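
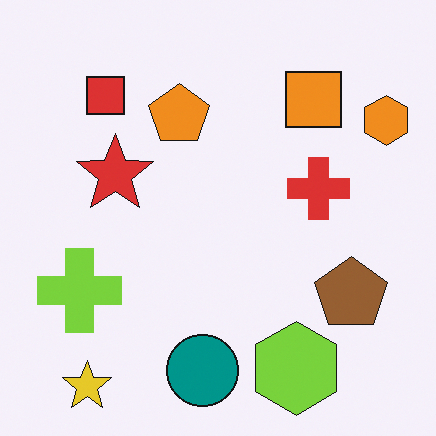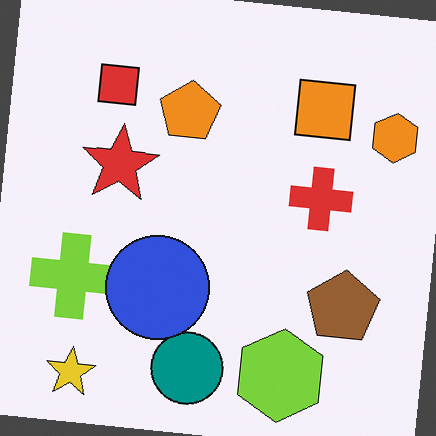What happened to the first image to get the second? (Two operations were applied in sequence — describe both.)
This is the original image rotated clockwise by a slight angle, then overlaid with an additional blue circle.

Every shape is tilted by the same angle and the image corners show triangular fill wedges — a whole-image rotation by a non-right angle. A blue circle appears in the second image that is absent from the first.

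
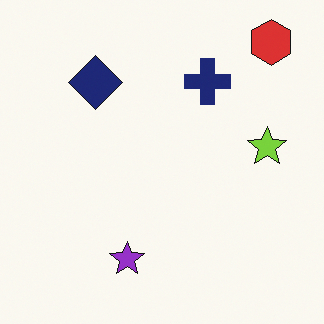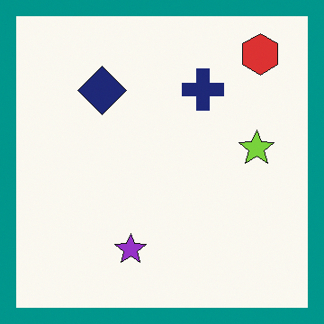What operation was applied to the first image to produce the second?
The transformation is: framed with a teal border.

A solid teal frame runs around the edge of the second image, with the content slightly shrunk inside it.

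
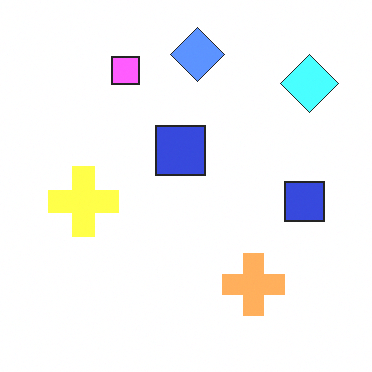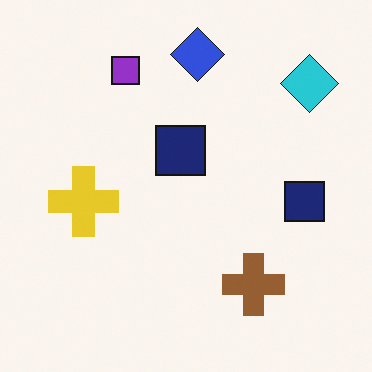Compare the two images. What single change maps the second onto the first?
The transformation is: brightened a lot.

Every pixel — background and shapes alike — is uniformly brightened.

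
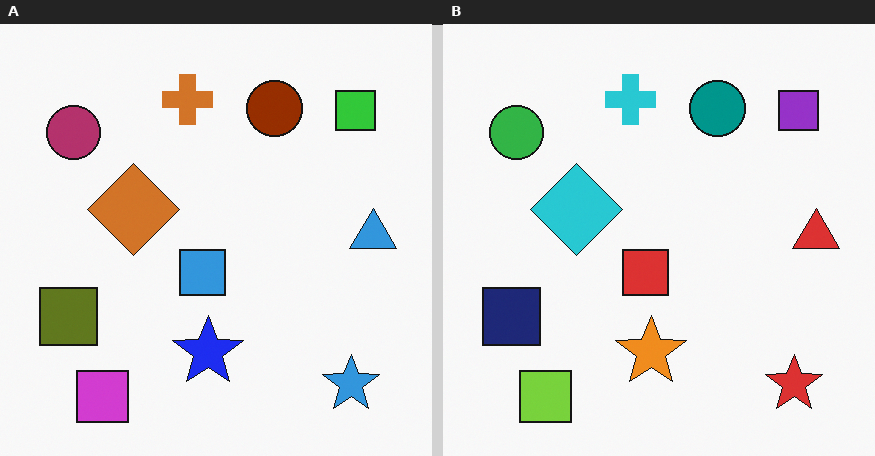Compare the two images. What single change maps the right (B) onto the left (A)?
This is the original image hue-shifted through roughly half the color wheel.

Every shape's color has rotated by the same amount around the hue wheel — a uniform hue shift.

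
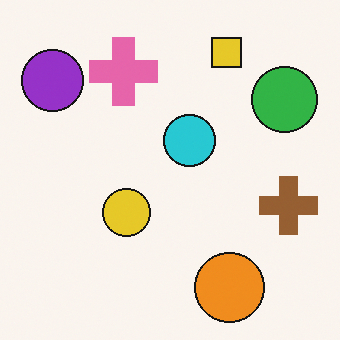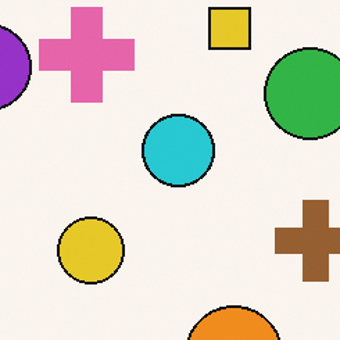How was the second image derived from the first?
The transformation is: cropped to a modestly smaller region and rescaled.

The visible shapes are larger and the field of view is narrower; shapes near the original edges may be partly or wholly outside the frame — a crop-and-rescale.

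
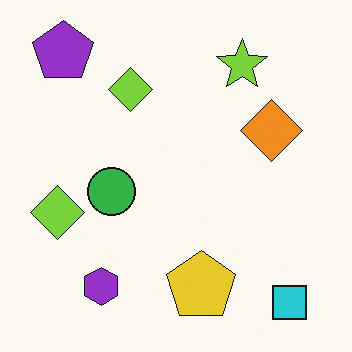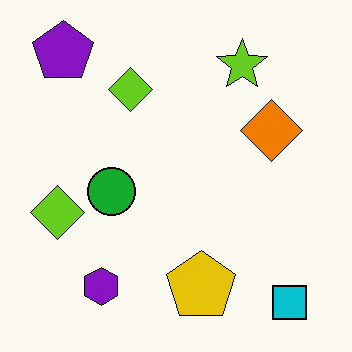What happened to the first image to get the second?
The transformation is: given slightly increased contrast.

Tones are pushed away from mid-grey across the whole image — a global contrast change.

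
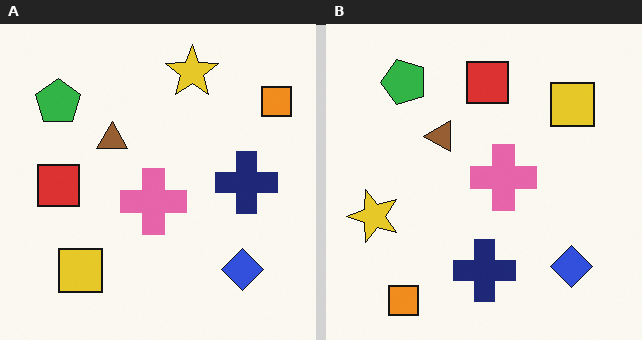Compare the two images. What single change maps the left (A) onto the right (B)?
The right (B) image is the left (A) transposed (reflected across the top-left ↔ bottom-right diagonal).

Shapes have swapped their row and column positions — what was in the top-right is now in the bottom-left — a diagonal reflection.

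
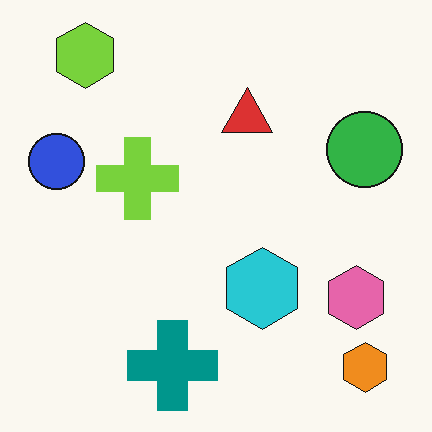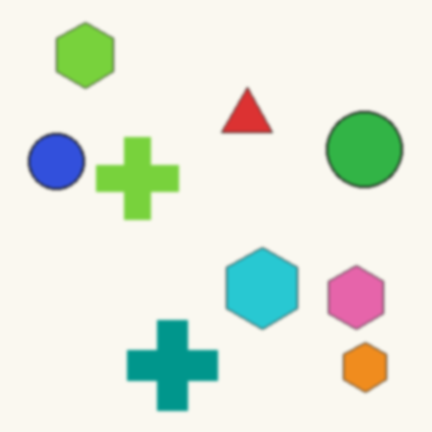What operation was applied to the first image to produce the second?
The image was lightly blurred.

Shape edges and outlines are uniformly softened across the whole image.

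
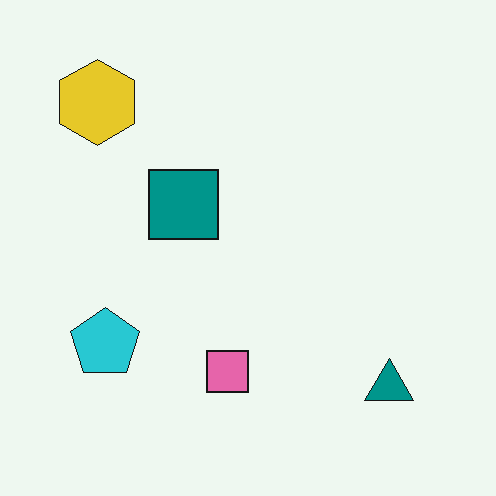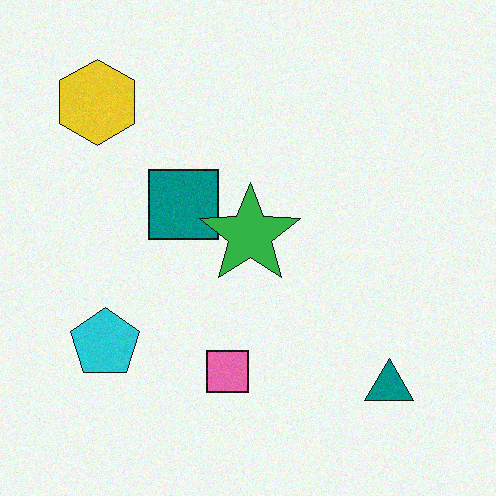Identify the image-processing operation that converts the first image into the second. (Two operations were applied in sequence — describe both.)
Degraded with subtle gaussian noise, then overlaid with an additional green star.

Random speckle covers the whole image, including the flat background. A green star appears in the second image that is absent from the first.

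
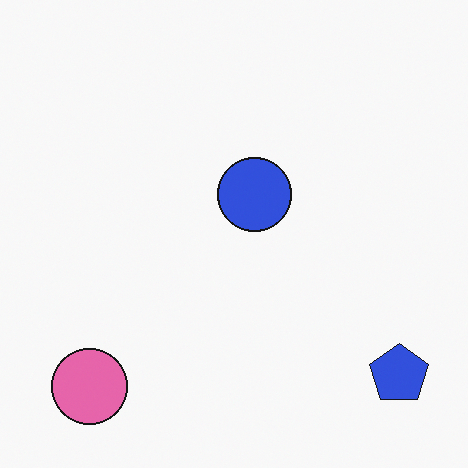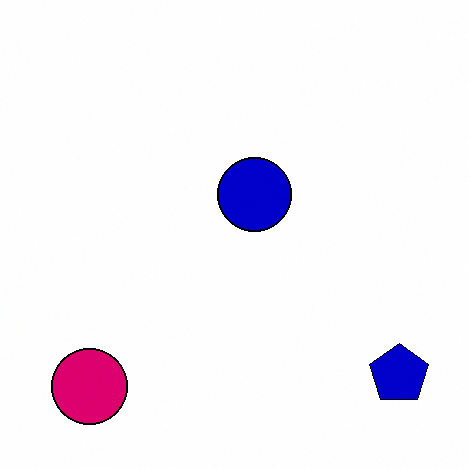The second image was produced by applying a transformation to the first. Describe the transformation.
It was given much higher contrast.

Tones are pushed away from mid-grey across the whole image — a global contrast change.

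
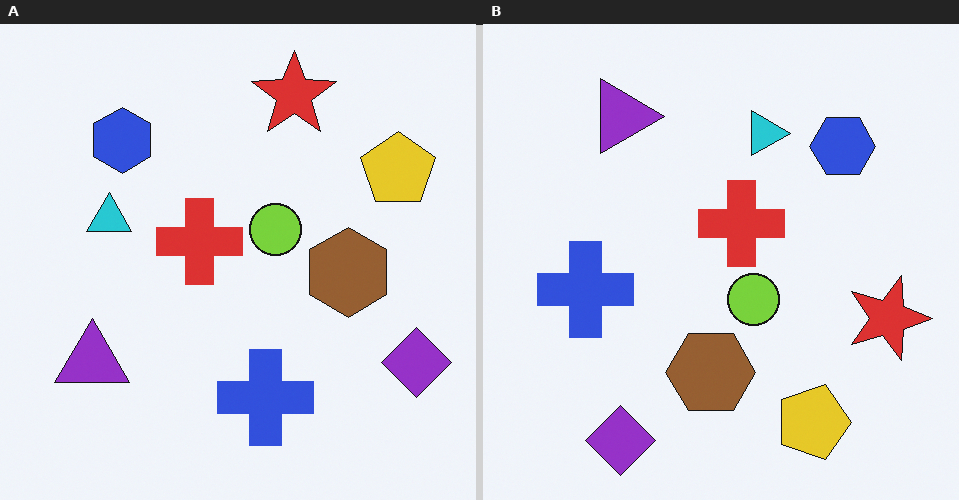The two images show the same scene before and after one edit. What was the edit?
The right (B) image is the left (A) rotated 90° clockwise.

The purple diamond sits in the bottom-right of the left (A) image and the bottom-left of the right (B) — consistent with a whole-image 90° clockwise rotation.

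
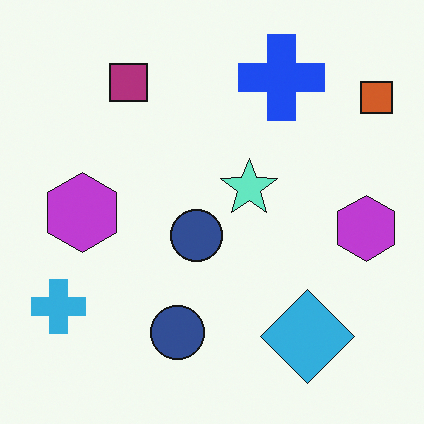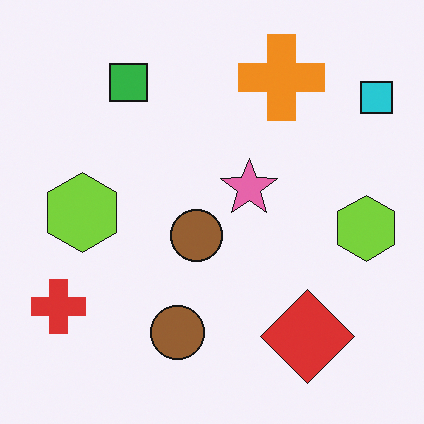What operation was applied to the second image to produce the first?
It was hue-shifted by a large amount.

Every shape's color has rotated by the same amount around the hue wheel — a uniform hue shift.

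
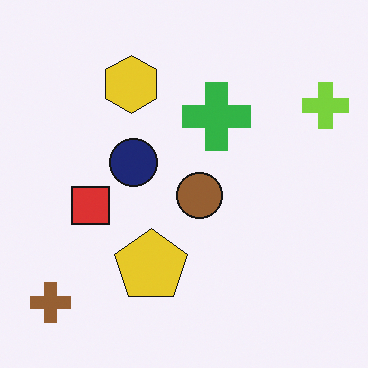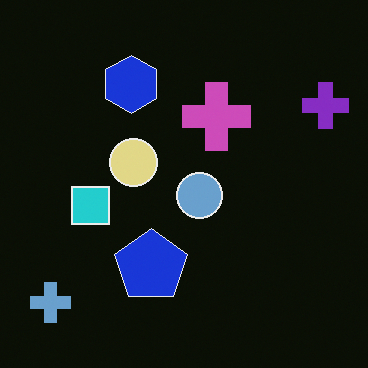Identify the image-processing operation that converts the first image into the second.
It was color-inverted (negative).

The light background has become dark and every shape's color is its complement — a photographic negative.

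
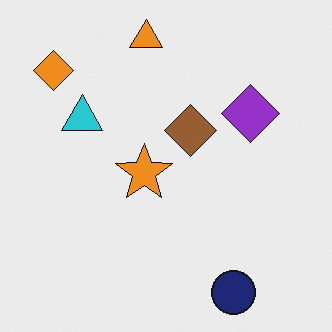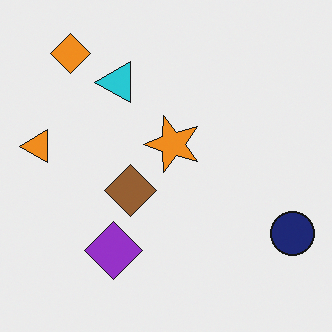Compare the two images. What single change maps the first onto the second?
The transformation is: transposed (reflected across the top-left ↔ bottom-right diagonal).

Shapes have swapped their row and column positions — what was in the top-right is now in the bottom-left — a diagonal reflection.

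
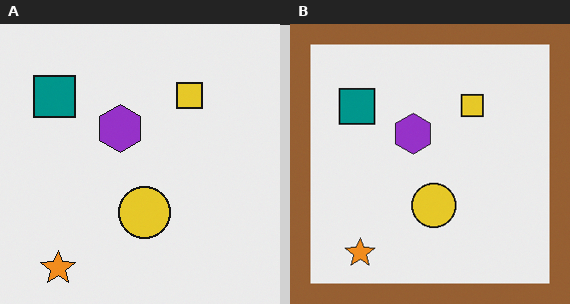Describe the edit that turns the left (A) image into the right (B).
The transformation is: framed with a brown border.

A solid brown frame runs around the edge of the right (B) image, with the content slightly shrunk inside it.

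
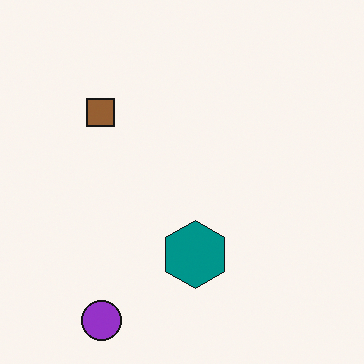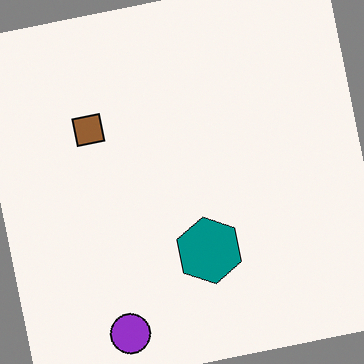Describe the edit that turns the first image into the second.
The second image is the first rotated counter-clockwise by a small amount.

Every shape is tilted by the same angle and the image corners show triangular fill wedges — a whole-image rotation by a non-right angle.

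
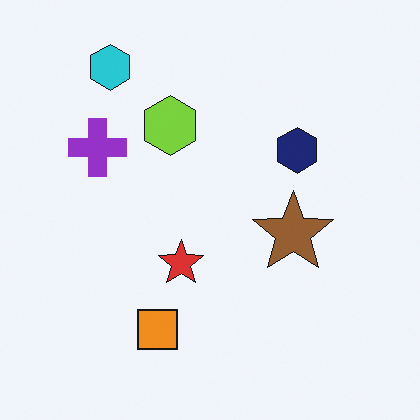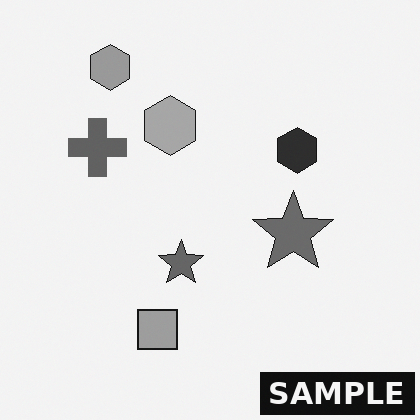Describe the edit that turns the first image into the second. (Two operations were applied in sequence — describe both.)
The second image is the first converted to grayscale, then watermarked with the text "SAMPLE" in the lower-right corner.

All color is removed — every shape is now a shade of grey. A dark label reading "SAMPLE" appears in the lower-right corner.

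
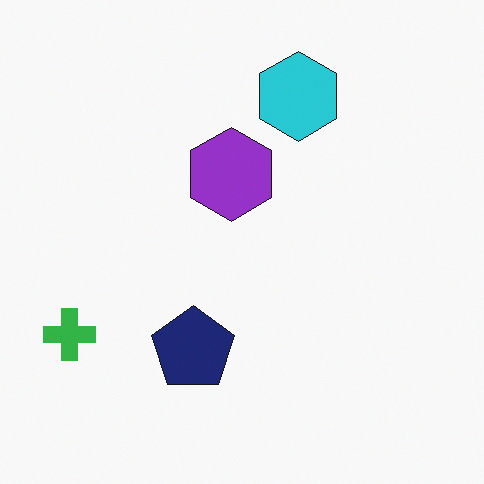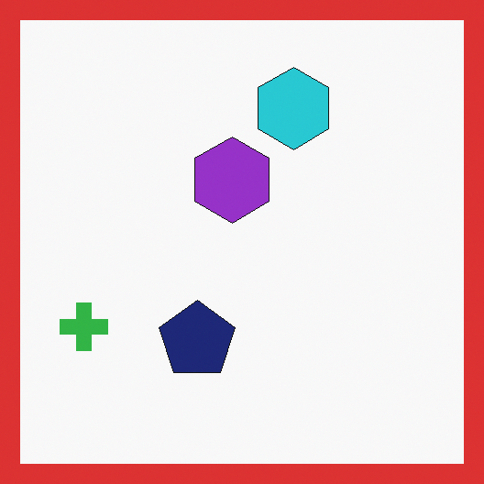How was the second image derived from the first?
Framed with a red border.

A solid red frame runs around the edge of the second image, with the content slightly shrunk inside it.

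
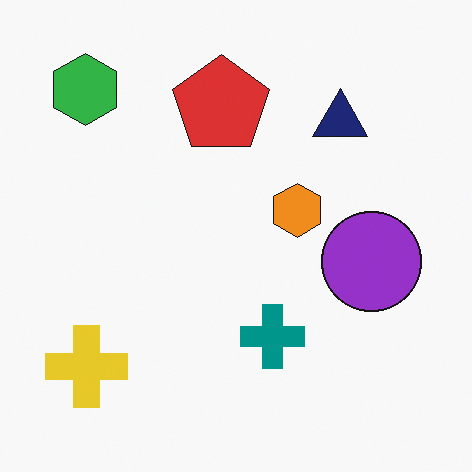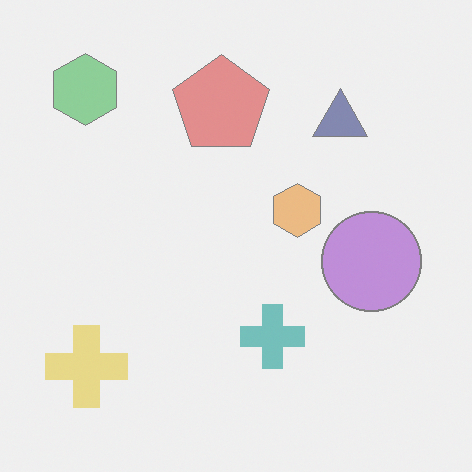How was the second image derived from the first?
The transformation is: given much lower contrast.

Tones are pushed toward mid-grey across the whole image — a global contrast change.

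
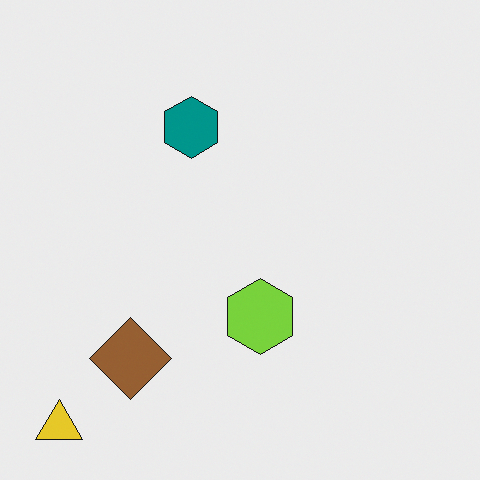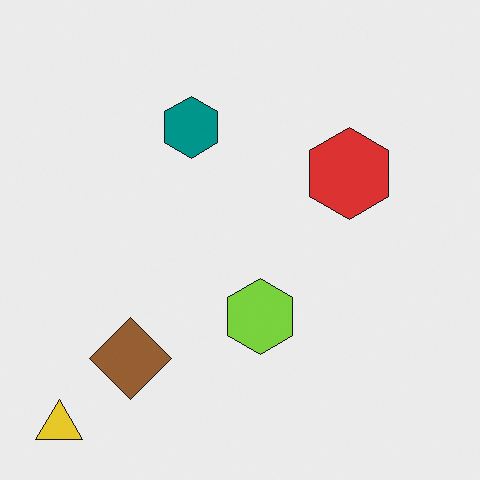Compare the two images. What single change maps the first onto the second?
The second image is the first overlaid with an additional red hexagon.

A red hexagon appears in the second image that is absent from the first.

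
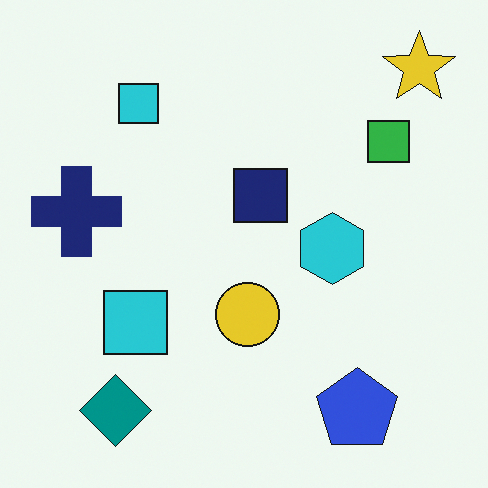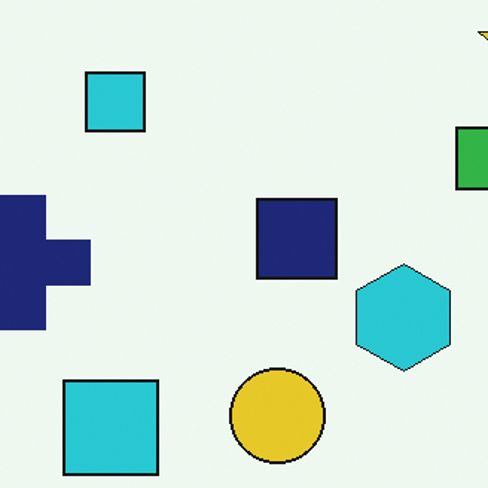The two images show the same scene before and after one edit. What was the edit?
The second image is the first cropped to a modestly smaller region and rescaled.

The visible shapes are larger and the field of view is narrower; shapes near the original edges may be partly or wholly outside the frame — a crop-and-rescale.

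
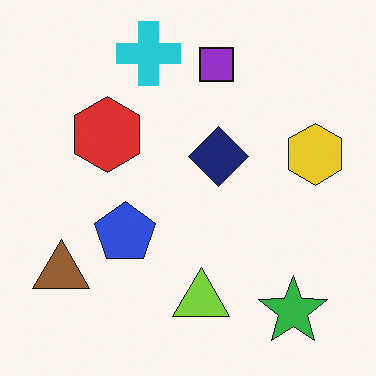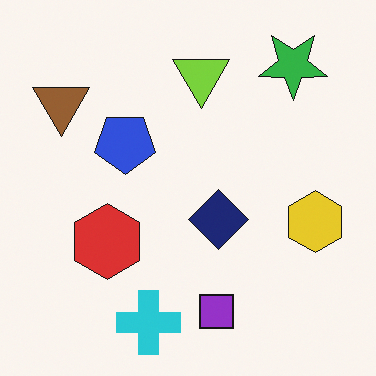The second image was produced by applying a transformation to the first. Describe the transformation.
The image was flipped vertically (top ↔ bottom).

The cyan cross is in the top of the first image and the bottom of the second — shapes on opposite sides of the horizontal midline have swapped in a mirror flip.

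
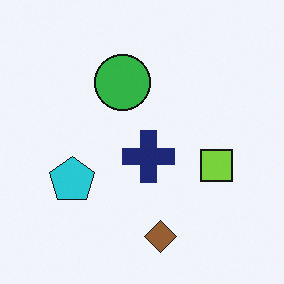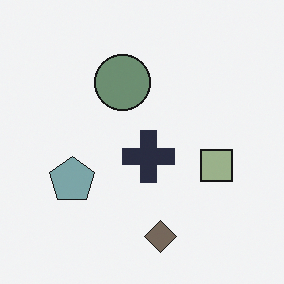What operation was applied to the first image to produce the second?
This is the original image made much more muted (saturation change).

All colors are more muted and greyish — a global saturation change.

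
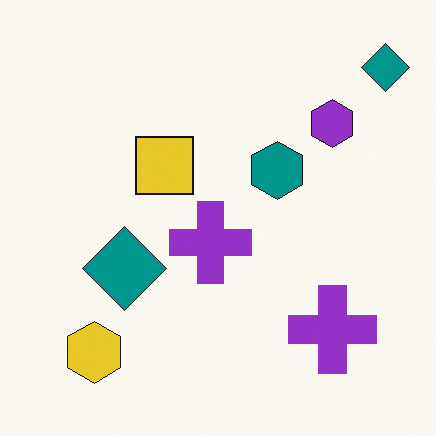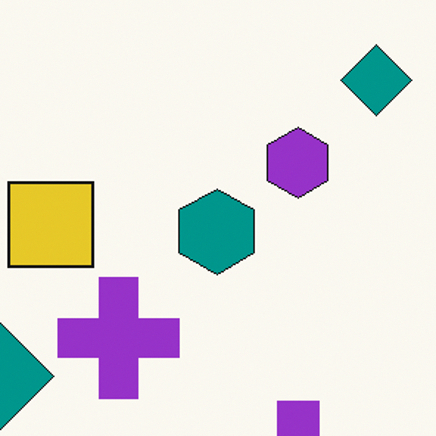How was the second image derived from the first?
The second image is the first cropped slightly and scaled back up.

The visible shapes are larger and the field of view is narrower; shapes near the original edges may be partly or wholly outside the frame — a crop-and-rescale.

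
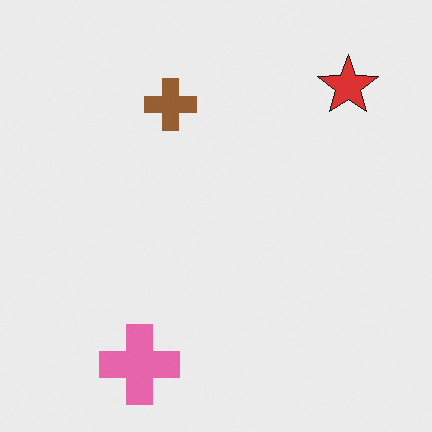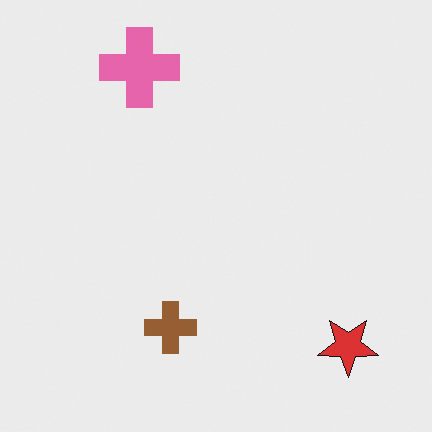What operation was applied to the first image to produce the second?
The image was flipped vertically (top ↔ bottom).

The pink cross is in the bottom-left of the first image and the top-left of the second — shapes on opposite sides of the horizontal midline have swapped in a mirror flip.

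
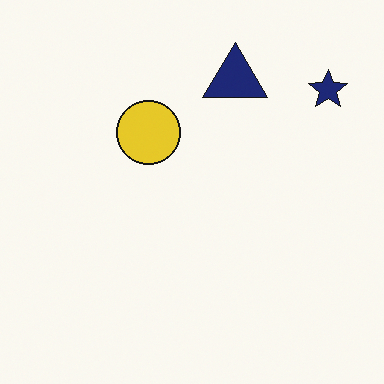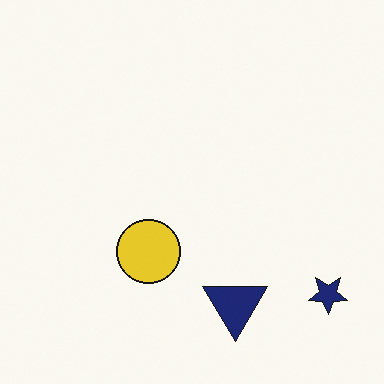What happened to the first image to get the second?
This is the original image flipped vertically (top ↔ bottom).

The navy triangle is in the top of the first image and the bottom of the second — shapes on opposite sides of the horizontal midline have swapped in a mirror flip.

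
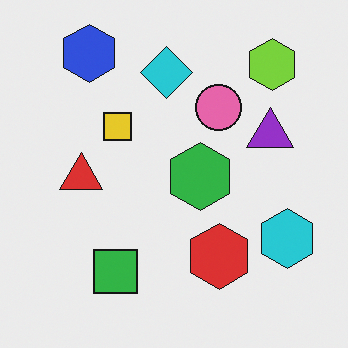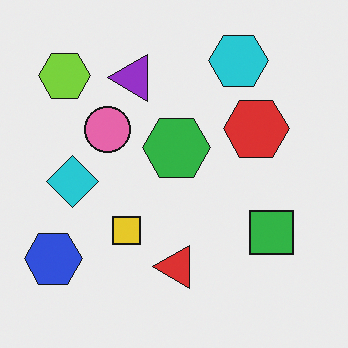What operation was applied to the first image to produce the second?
This is the original image rotated 90° counter-clockwise.

The blue hexagon sits in the top-left of the first image and the bottom-left of the second — consistent with a whole-image 90° counter-clockwise rotation.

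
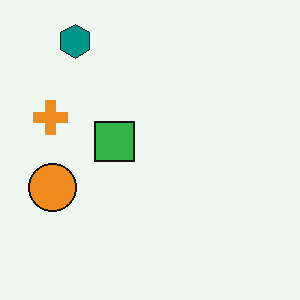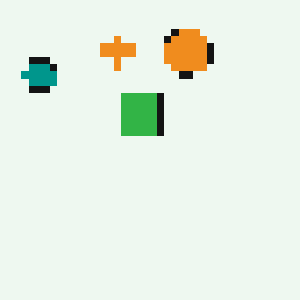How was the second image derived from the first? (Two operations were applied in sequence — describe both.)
This is the original image transposed (reflected across the top-left ↔ bottom-right diagonal), then pixelated into visible square blocks.

Shapes have swapped their row and column positions — what was in the top-right is now in the bottom-left — a diagonal reflection. Shapes are reduced to large square blocks; fine edges and outlines are lost — a downscale-then-upscale (mosaic) effect.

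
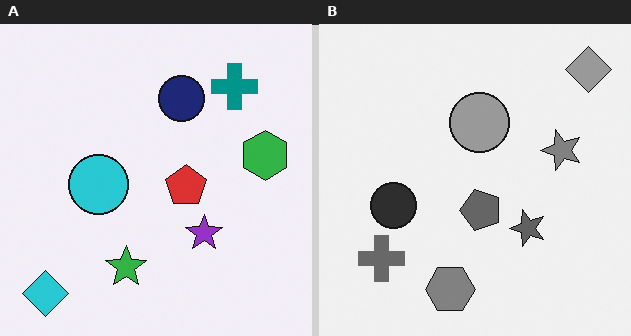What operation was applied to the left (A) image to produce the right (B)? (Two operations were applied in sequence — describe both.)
The image was transposed (reflected across the top-left ↔ bottom-right diagonal), then converted to grayscale.

Shapes have swapped their row and column positions — what was in the top-right is now in the bottom-left — a diagonal reflection. All color is removed — every shape is now a shade of grey.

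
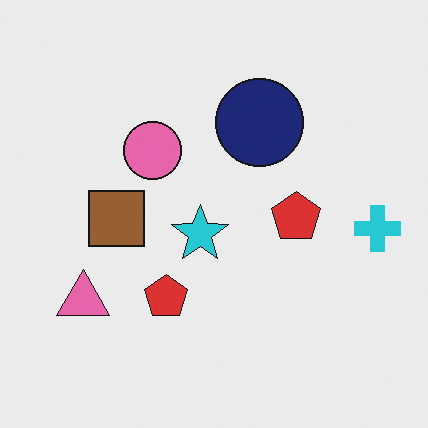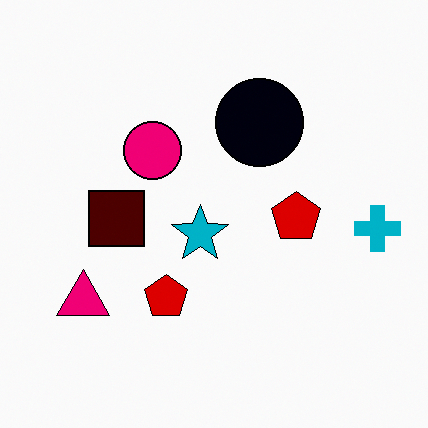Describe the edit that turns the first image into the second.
Boosted in contrast.

Tones are pushed away from mid-grey across the whole image — a global contrast change.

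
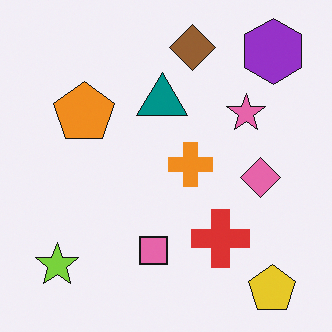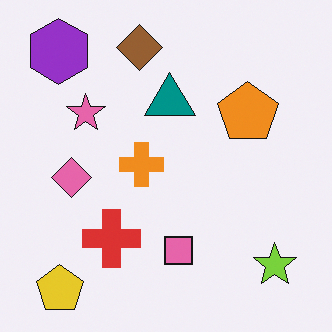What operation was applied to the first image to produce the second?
The transformation is: flipped horizontally (left ↔ right).

The lime star is in the bottom-left of the first image and the bottom-right of the second — shapes on opposite sides of the vertical midline have swapped in a mirror flip.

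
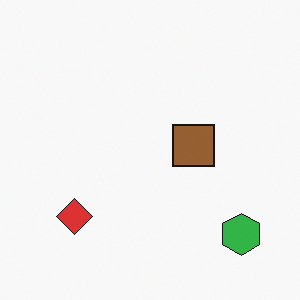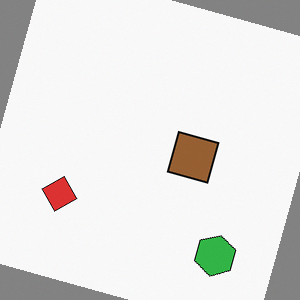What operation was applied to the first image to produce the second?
Rotated clockwise by a moderate amount.

Every shape is tilted by the same angle and the image corners show triangular fill wedges — a whole-image rotation by a non-right angle.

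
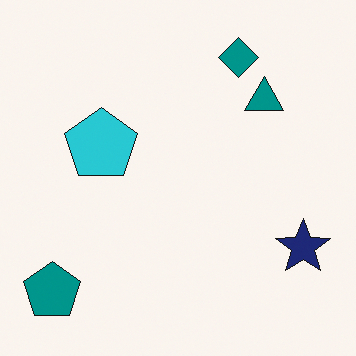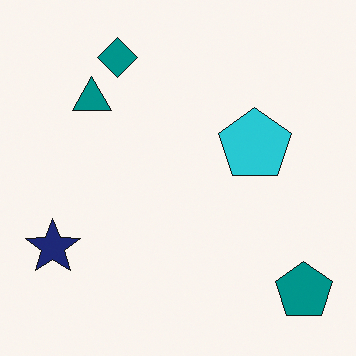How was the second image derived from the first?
The image was flipped horizontally (left ↔ right).

The teal pentagon is in the bottom-left of the first image and the bottom-right of the second — shapes on opposite sides of the vertical midline have swapped in a mirror flip.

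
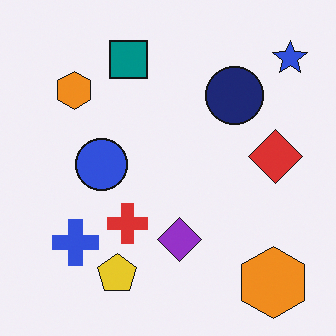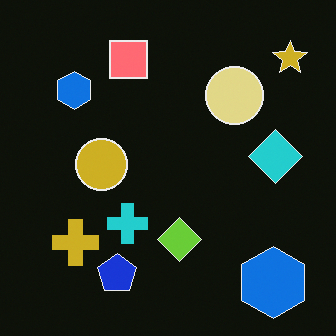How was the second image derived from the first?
Color-inverted (negative).

The light background has become dark and every shape's color is its complement — a photographic negative.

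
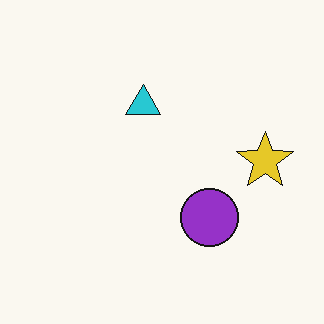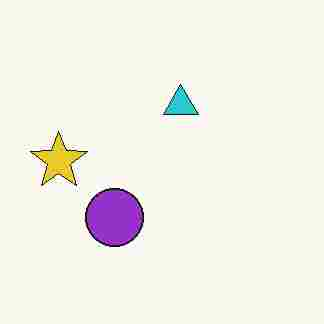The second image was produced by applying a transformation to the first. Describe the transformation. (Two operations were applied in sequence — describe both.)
Flipped horizontally (left ↔ right), then degraded with heavy JPEG compression.

The yellow star is in the right of the first image and the left of the second — shapes on opposite sides of the vertical midline have swapped in a mirror flip. Blocky 8×8 compression artifacts appear around shape edges and the flat background shows ringing — characteristic JPEG degradation.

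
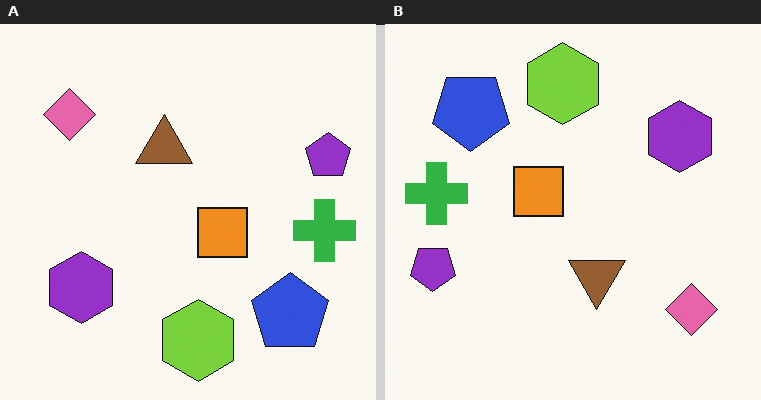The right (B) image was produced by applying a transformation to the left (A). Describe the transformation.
It was rotated 180°.

The pink diamond sits in the top-left of the left (A) image and the bottom-right of the right (B) — consistent with a whole-image 180° rotation.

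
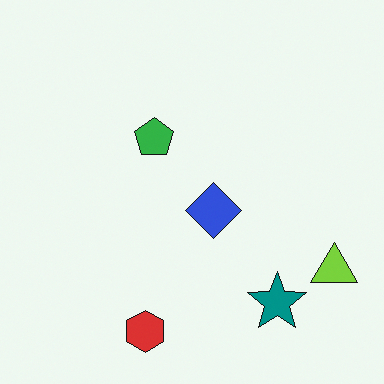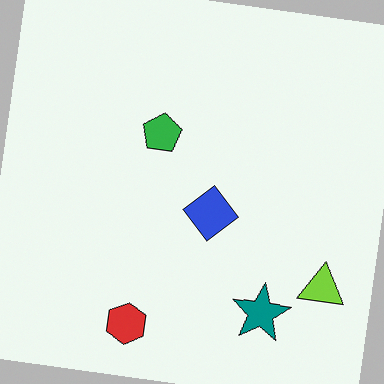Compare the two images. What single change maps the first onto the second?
It was rotated clockwise by a small amount.

Every shape is tilted by the same angle and the image corners show triangular fill wedges — a whole-image rotation by a non-right angle.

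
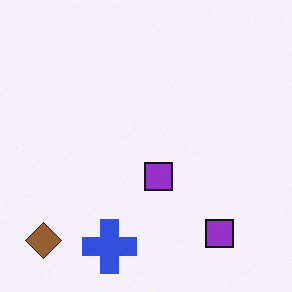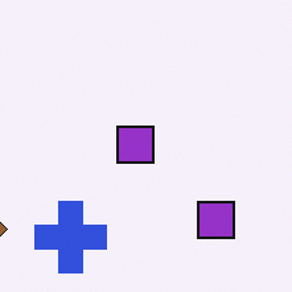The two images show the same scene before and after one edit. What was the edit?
The transformation is: cropped slightly and scaled back up.

The visible shapes are larger and the field of view is narrower; shapes near the original edges may be partly or wholly outside the frame — a crop-and-rescale.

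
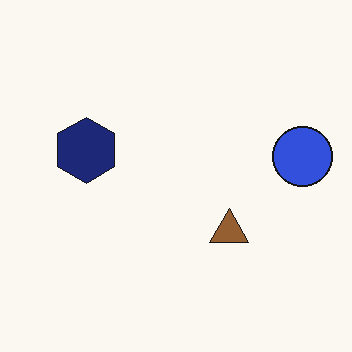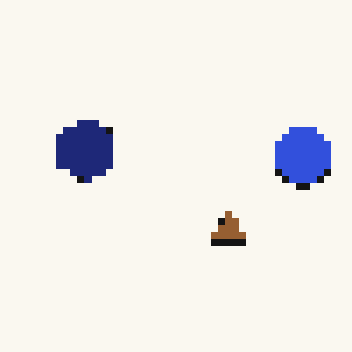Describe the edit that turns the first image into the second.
This is the original image pixelated into visible square blocks.

Shapes are reduced to large square blocks; fine edges and outlines are lost — a downscale-then-upscale (mosaic) effect.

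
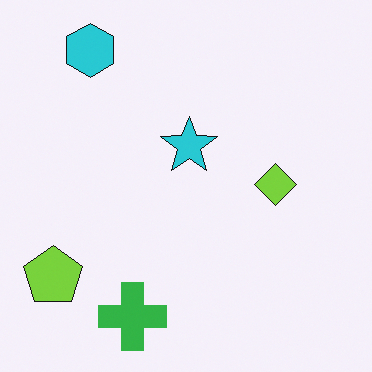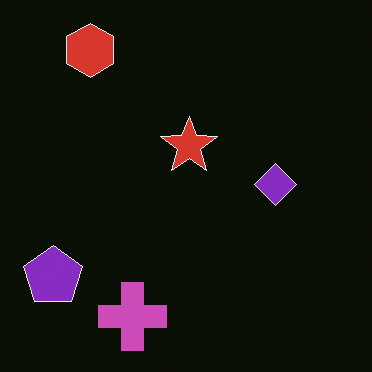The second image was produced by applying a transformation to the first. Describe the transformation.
The image was color-inverted (negative).

The light background has become dark and every shape's color is its complement — a photographic negative.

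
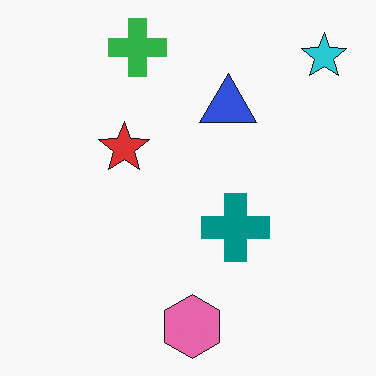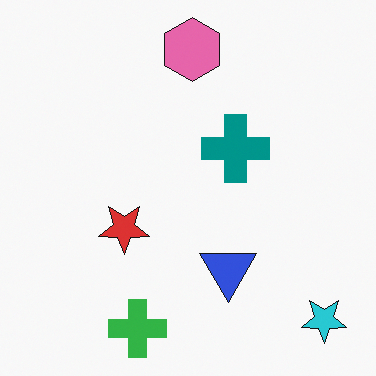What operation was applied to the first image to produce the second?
It was flipped vertically (top ↔ bottom).

The green cross is in the top of the first image and the bottom of the second — shapes on opposite sides of the horizontal midline have swapped in a mirror flip.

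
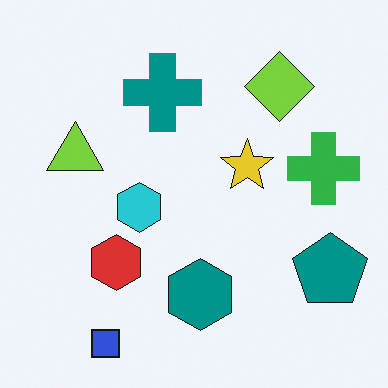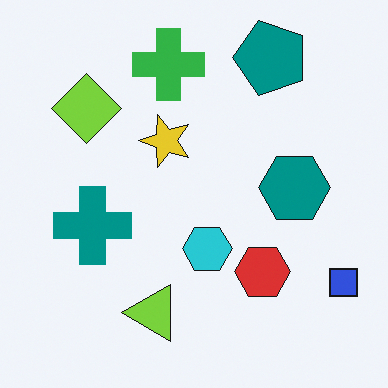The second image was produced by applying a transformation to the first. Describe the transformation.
This is the original image rotated 90° counter-clockwise.

The blue square sits in the bottom-left of the first image and the bottom-right of the second — consistent with a whole-image 90° counter-clockwise rotation.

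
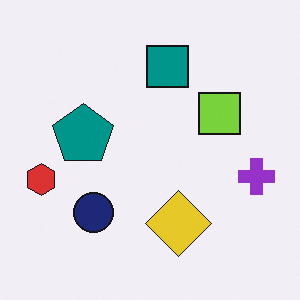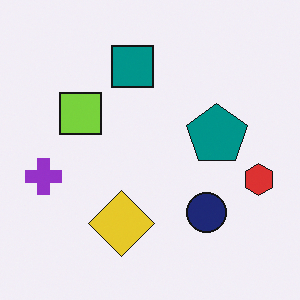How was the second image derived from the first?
Flipped horizontally (left ↔ right).

The red hexagon is in the left of the first image and the right of the second — shapes on opposite sides of the vertical midline have swapped in a mirror flip.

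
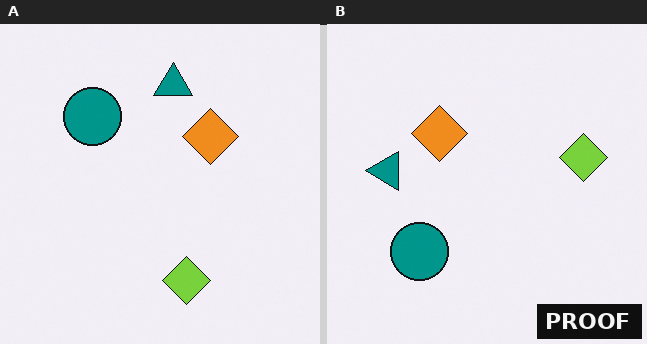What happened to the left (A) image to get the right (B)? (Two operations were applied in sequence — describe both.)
The transformation is: rotated 90° counter-clockwise, then watermarked with the text "PROOF" in the lower-right corner.

The teal triangle sits in the top of the left (A) image and the left of the right (B) — consistent with a whole-image 90° counter-clockwise rotation. A dark label reading "PROOF" appears in the lower-right corner.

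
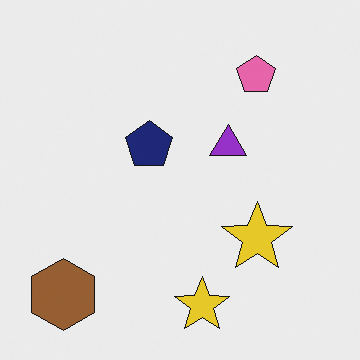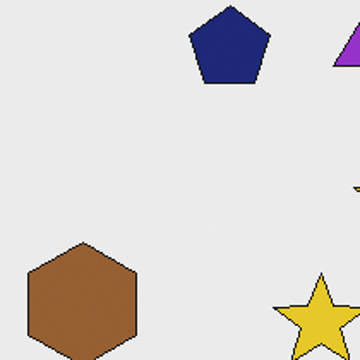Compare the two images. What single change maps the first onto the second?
This is the original image cropped tightly and scaled back up.

The visible shapes are larger and the field of view is narrower; shapes near the original edges may be partly or wholly outside the frame — a crop-and-rescale.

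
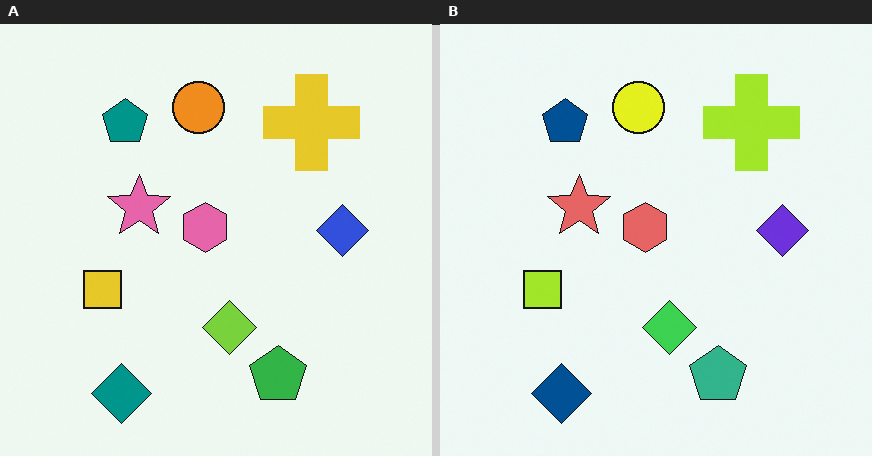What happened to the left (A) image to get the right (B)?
Hue-shifted by a small amount.

Every shape's color has rotated by the same amount around the hue wheel — a uniform hue shift.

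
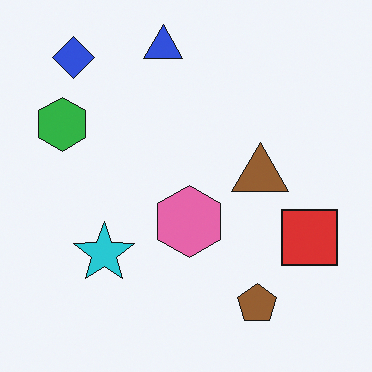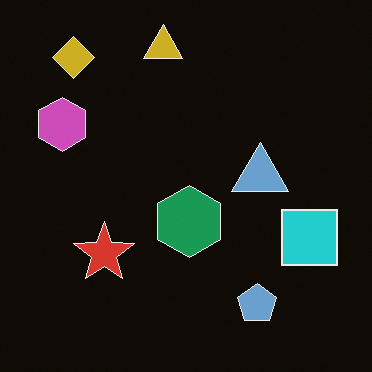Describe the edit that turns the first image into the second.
It was color-inverted (negative).

The light background has become dark and every shape's color is its complement — a photographic negative.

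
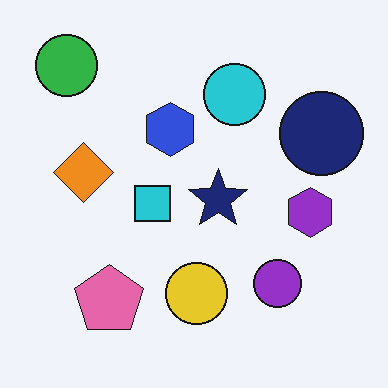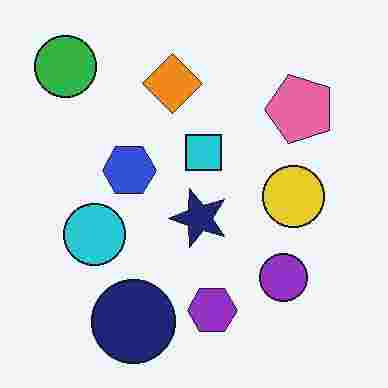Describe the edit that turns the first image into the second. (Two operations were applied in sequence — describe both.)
This is the original image heavily JPEG-compressed with obvious blocking artifacts, then transposed (reflected across the top-left ↔ bottom-right diagonal).

Blocky 8×8 compression artifacts appear around shape edges and the flat background shows ringing — characteristic JPEG degradation. Shapes have swapped their row and column positions — what was in the top-right is now in the bottom-left — a diagonal reflection.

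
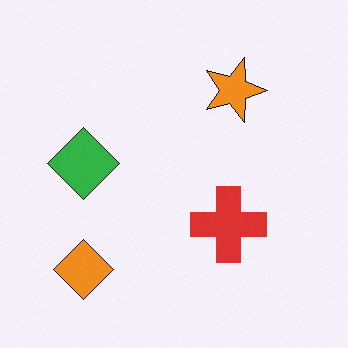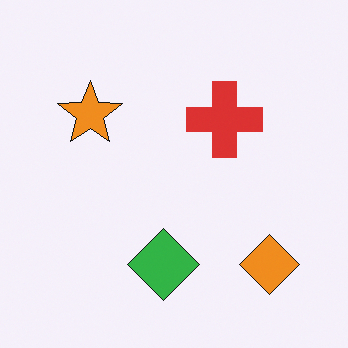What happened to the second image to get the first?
The image was rotated 90° clockwise.

The orange diamond sits in the bottom-right of the second image and the bottom-left of the first — consistent with a whole-image 90° clockwise rotation.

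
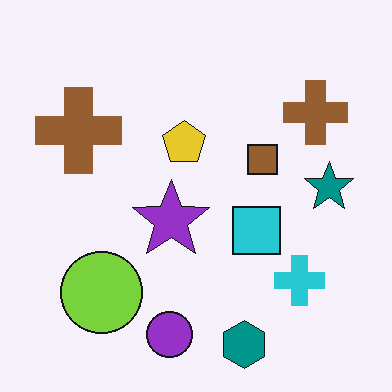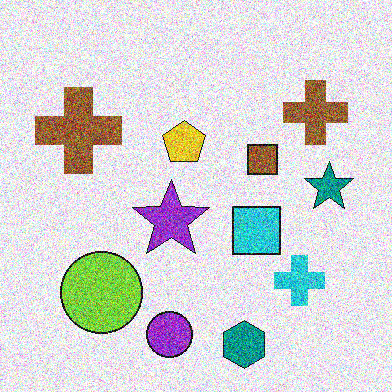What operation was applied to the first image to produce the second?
The transformation is: degraded with heavy additive noise.

Random speckle covers the whole image, including the flat background.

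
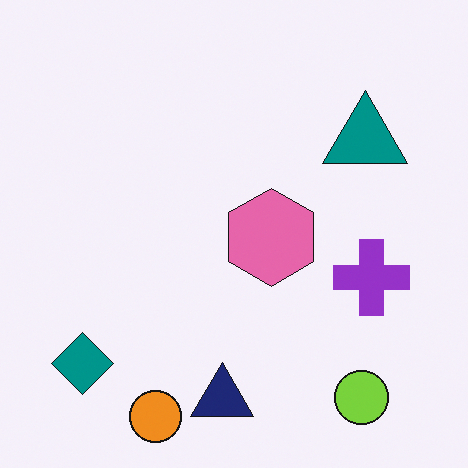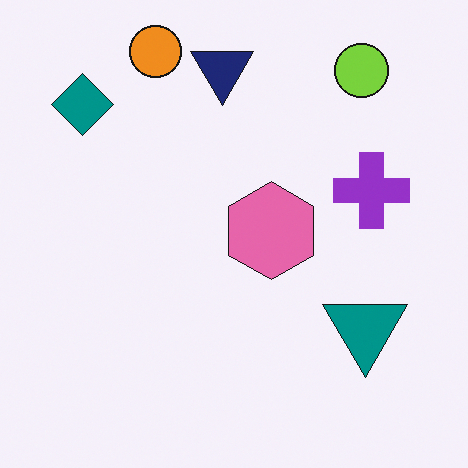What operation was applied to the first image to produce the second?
This is the original image flipped vertically (top ↔ bottom).

The orange circle is in the bottom-left of the first image and the top-left of the second — shapes on opposite sides of the horizontal midline have swapped in a mirror flip.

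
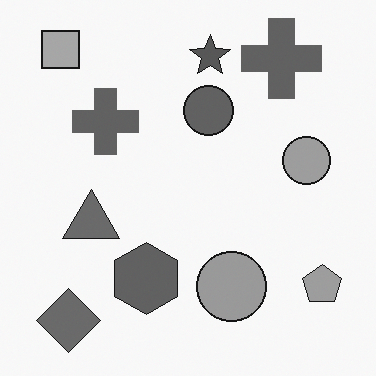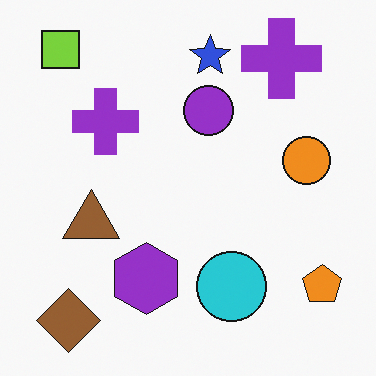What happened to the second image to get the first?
The first image is the second converted to grayscale.

All color is removed — every shape is now a shade of grey.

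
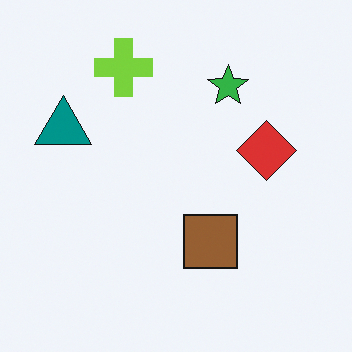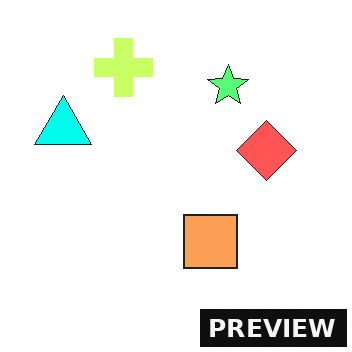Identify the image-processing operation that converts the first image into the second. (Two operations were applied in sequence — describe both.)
The transformation is: brightened a lot, then watermarked with the text "PREVIEW" in the lower-right corner.

Every pixel — background and shapes alike — is uniformly brightened. A dark label reading "PREVIEW" appears in the lower-right corner.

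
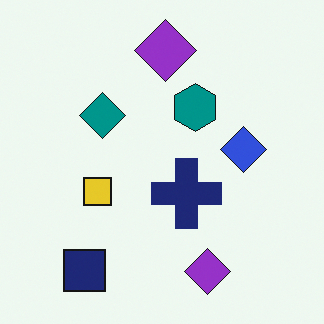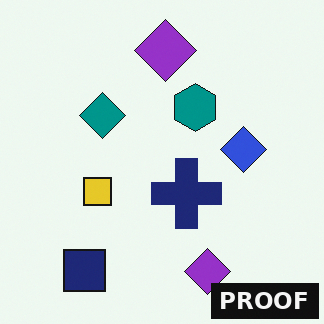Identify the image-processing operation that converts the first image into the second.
This is the original image watermarked with the text "PROOF" in the lower-right corner.

A dark label reading "PROOF" appears in the lower-right corner.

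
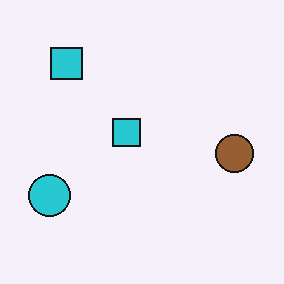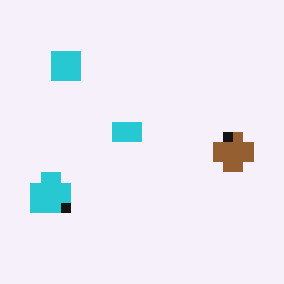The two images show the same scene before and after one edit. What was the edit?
Coarsely pixelated.

Shapes are reduced to large square blocks; fine edges and outlines are lost — a downscale-then-upscale (mosaic) effect.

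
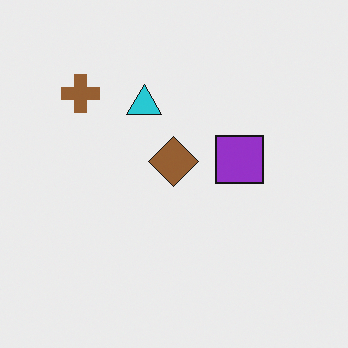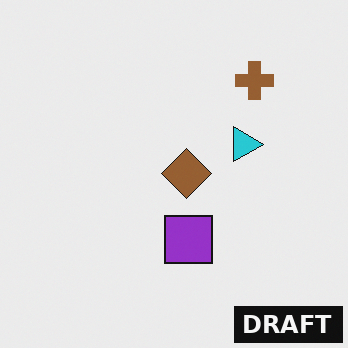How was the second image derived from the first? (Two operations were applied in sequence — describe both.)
The image was rotated 90° clockwise, then watermarked with the text "DRAFT" in the lower-right corner.

The brown cross sits in the top-left of the first image and the top-right of the second — consistent with a whole-image 90° clockwise rotation. A dark label reading "DRAFT" appears in the lower-right corner.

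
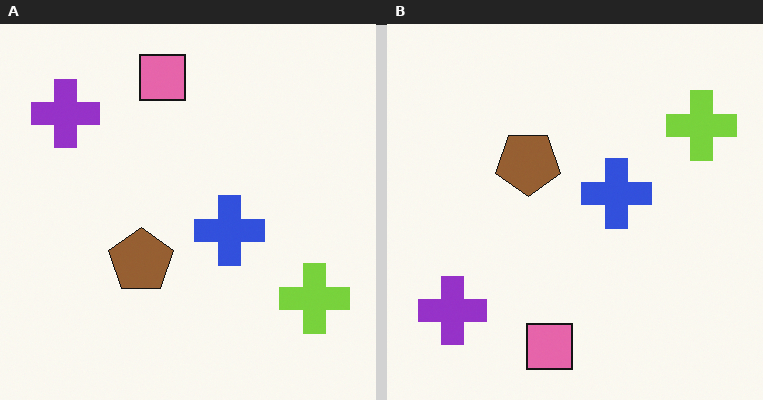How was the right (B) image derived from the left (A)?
Flipped vertically (top ↔ bottom).

The pink square is in the top of the left (A) image and the bottom of the right (B) — shapes on opposite sides of the horizontal midline have swapped in a mirror flip.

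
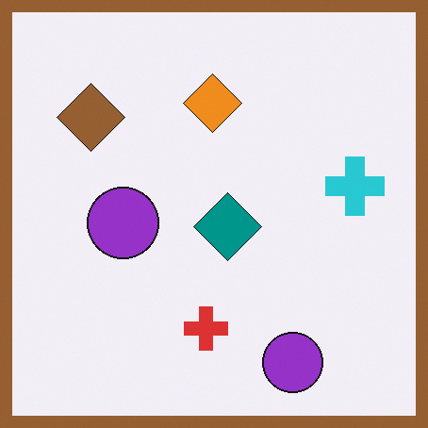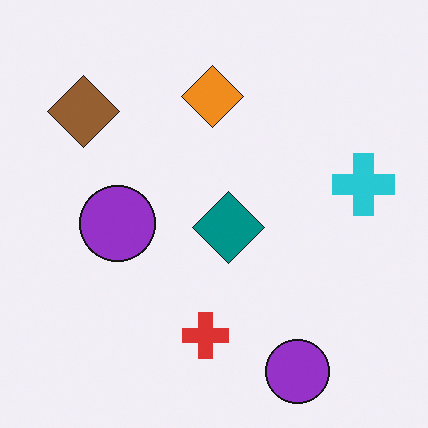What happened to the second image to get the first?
The first image is the second framed with a brown border.

A solid brown frame runs around the edge of the first image, with the content slightly shrunk inside it.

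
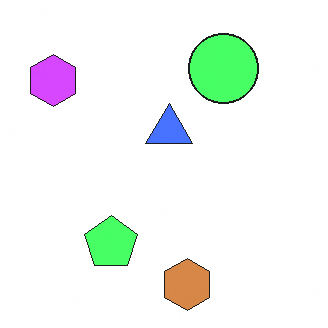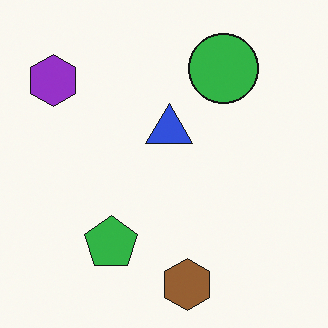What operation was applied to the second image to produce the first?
The image was brightened a lot.

Every pixel — background and shapes alike — is uniformly brightened.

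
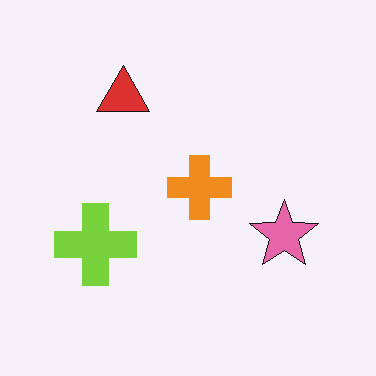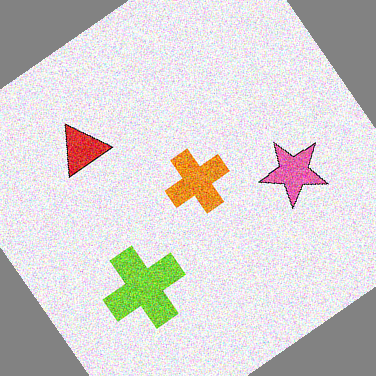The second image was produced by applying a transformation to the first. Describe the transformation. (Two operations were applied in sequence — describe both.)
The transformation is: degraded with strong gaussian noise, then rotated counter-clockwise by a large amount — several tens of degrees.

Random speckle covers the whole image, including the flat background. Every shape is tilted by the same angle and the image corners show triangular fill wedges — a whole-image rotation by a non-right angle.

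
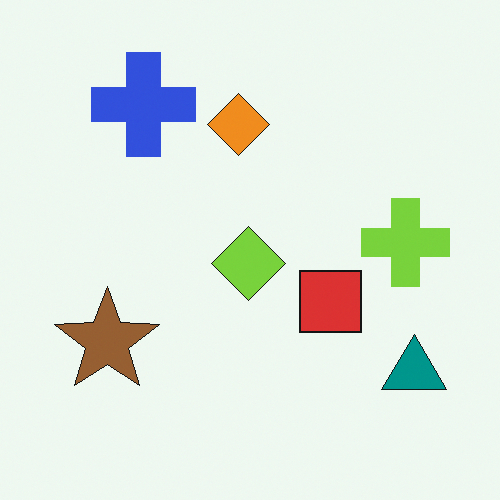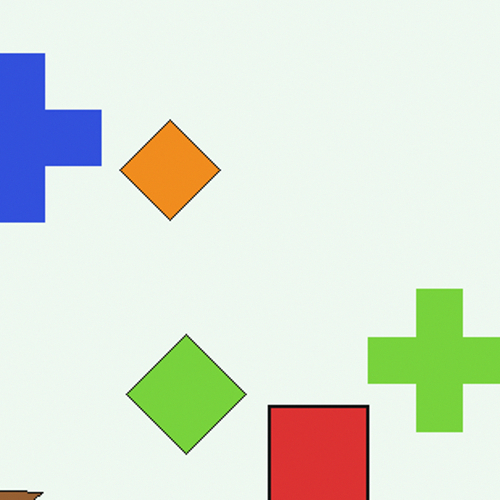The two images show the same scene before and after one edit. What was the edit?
The second image is the first cropped slightly and scaled back up.

The visible shapes are larger and the field of view is narrower; shapes near the original edges may be partly or wholly outside the frame — a crop-and-rescale.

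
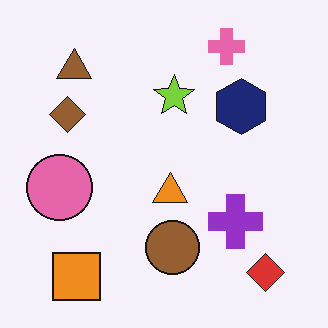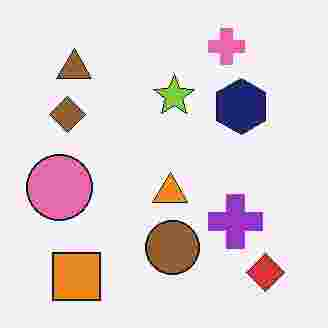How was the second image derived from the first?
The second image is the first heavily JPEG-compressed with obvious blocking artifacts.

Blocky 8×8 compression artifacts appear around shape edges and the flat background shows ringing — characteristic JPEG degradation.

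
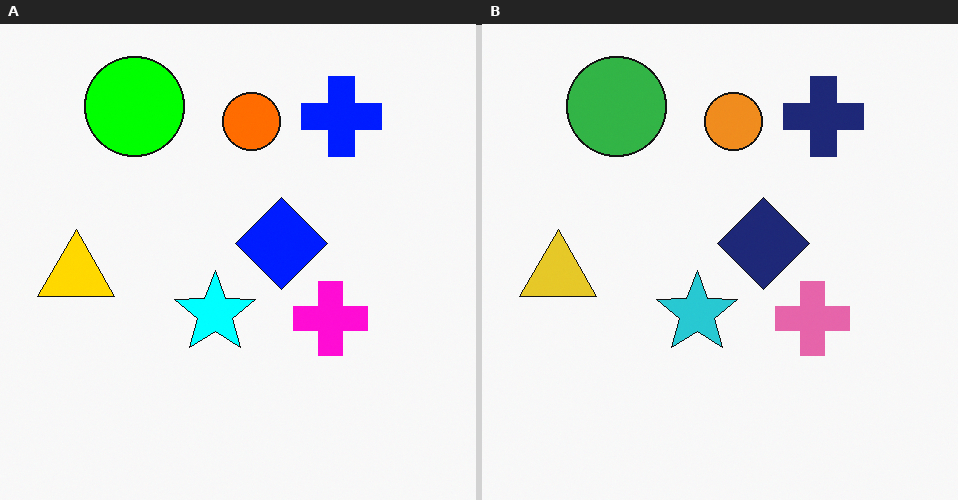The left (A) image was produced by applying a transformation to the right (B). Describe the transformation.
The image was made much more vivid (saturation change).

All colors are more vivid — a global saturation change.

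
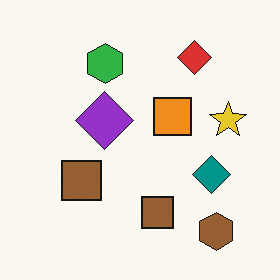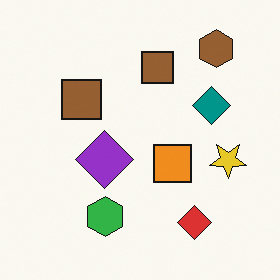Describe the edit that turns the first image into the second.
This is the original image flipped vertically (top ↔ bottom).

The brown hexagon is in the bottom-right of the first image and the top-right of the second — shapes on opposite sides of the horizontal midline have swapped in a mirror flip.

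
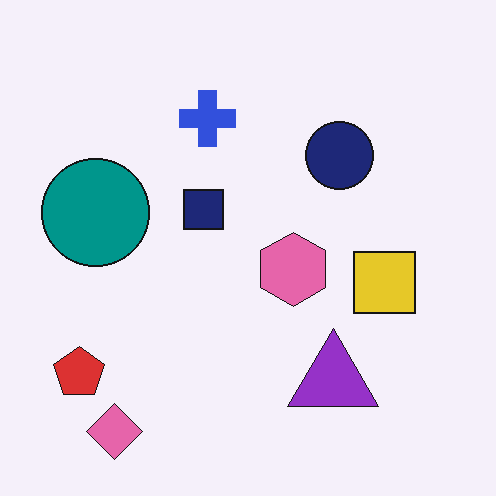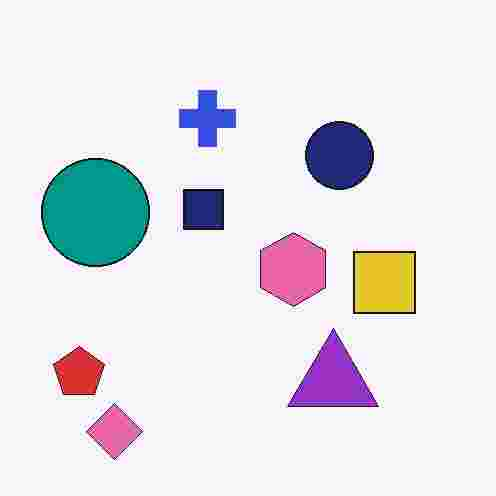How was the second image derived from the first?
The image was degraded with heavy JPEG compression.

Blocky 8×8 compression artifacts appear around shape edges and the flat background shows ringing — characteristic JPEG degradation.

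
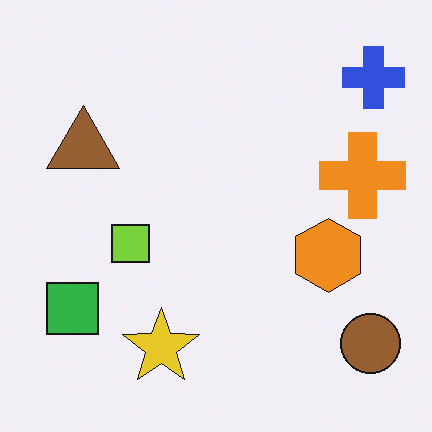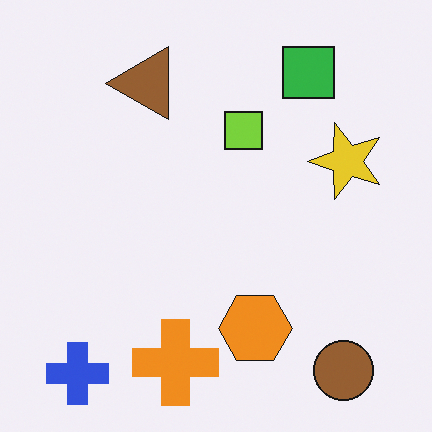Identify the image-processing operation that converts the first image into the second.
This is the original image transposed (reflected across the top-left ↔ bottom-right diagonal).

Shapes have swapped their row and column positions — what was in the top-right is now in the bottom-left — a diagonal reflection.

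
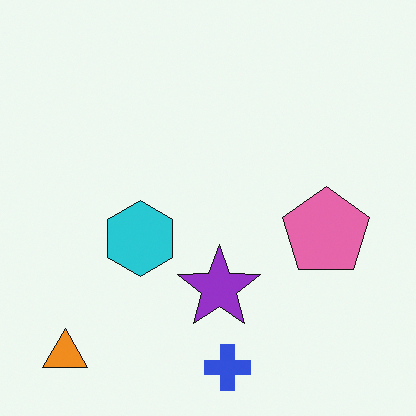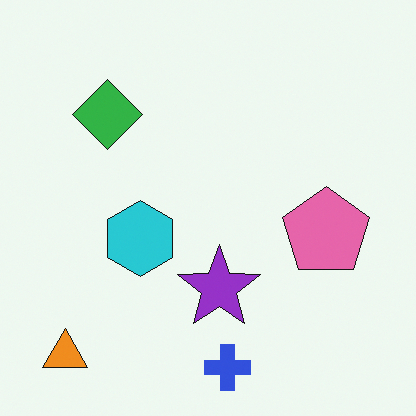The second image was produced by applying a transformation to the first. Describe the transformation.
The image was overlaid with an additional green diamond.

A green diamond appears in the second image that is absent from the first.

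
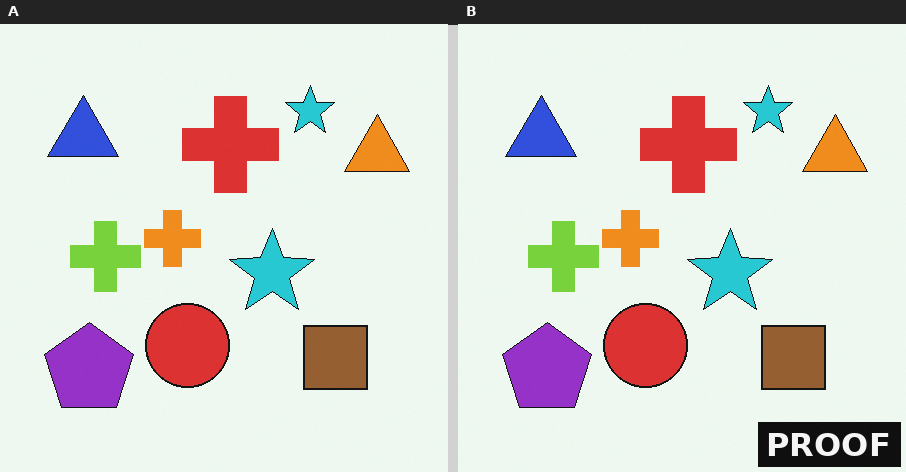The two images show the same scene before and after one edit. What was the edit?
Watermarked with the text "PROOF" in the lower-right corner.

A dark label reading "PROOF" appears in the lower-right corner.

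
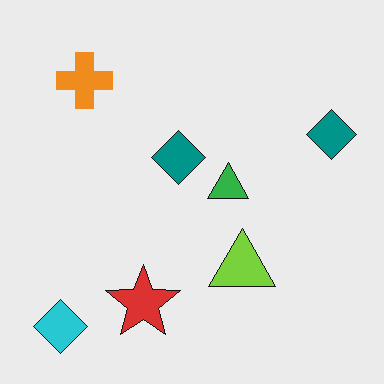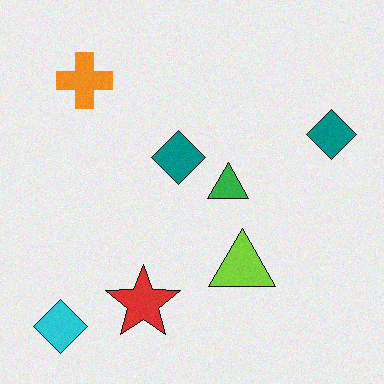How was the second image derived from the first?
Degraded with subtle gaussian noise.

Random speckle covers the whole image, including the flat background.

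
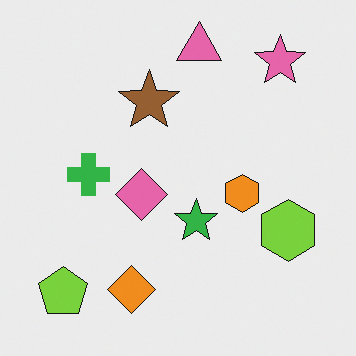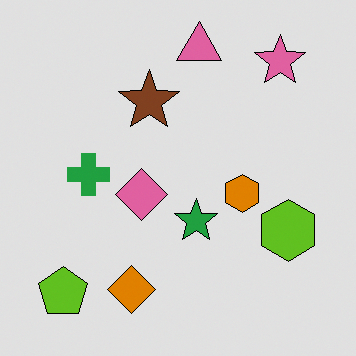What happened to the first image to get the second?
Moderately posterized.

Each flat color has snapped to a coarser quantized level — most visibly, the near-white background has dropped to a flat grey.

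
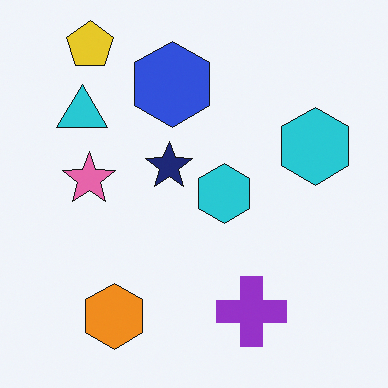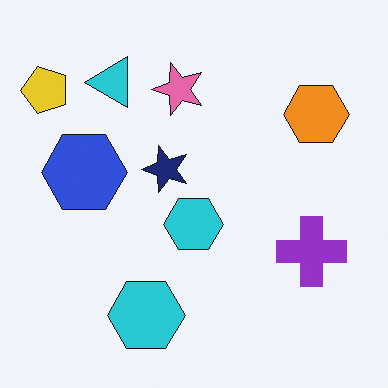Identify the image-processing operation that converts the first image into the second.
It was transposed (reflected across the top-left ↔ bottom-right diagonal).

Shapes have swapped their row and column positions — what was in the top-right is now in the bottom-left — a diagonal reflection.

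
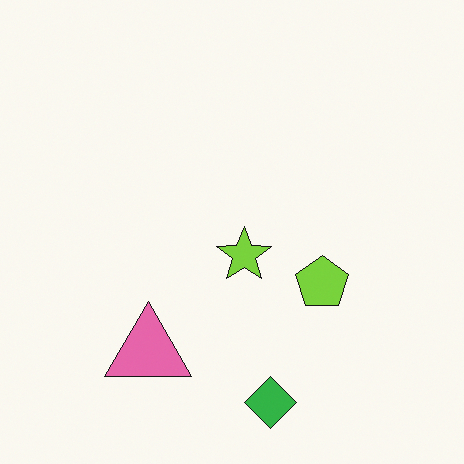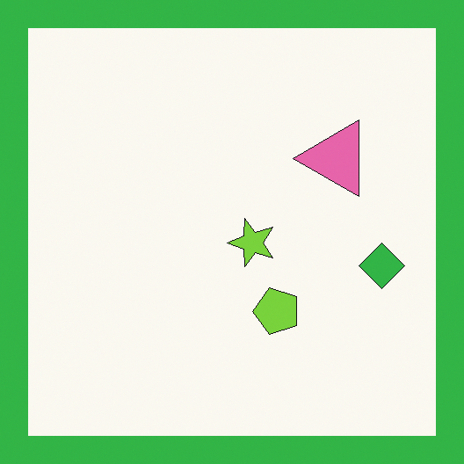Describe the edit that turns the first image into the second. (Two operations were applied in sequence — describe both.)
It was transposed (reflected across the top-left ↔ bottom-right diagonal), then framed with a green border.

Shapes have swapped their row and column positions — what was in the top-right is now in the bottom-left — a diagonal reflection. A solid green frame runs around the edge of the second image, with the content slightly shrunk inside it.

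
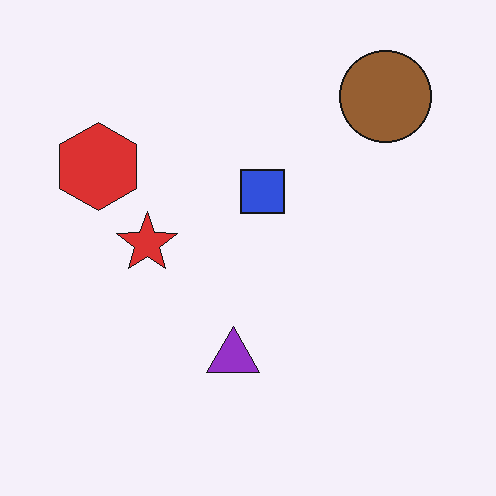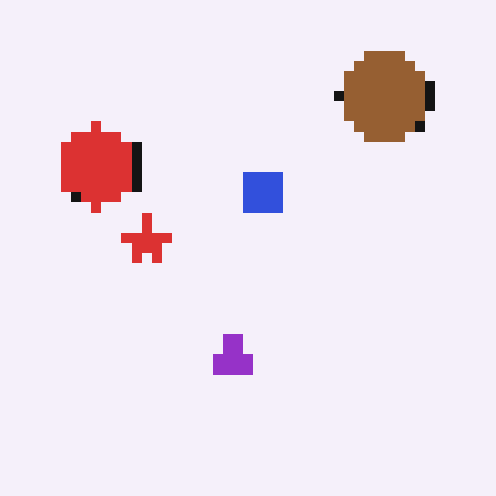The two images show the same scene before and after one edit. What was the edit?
Heavily pixelated into large blocks.

Shapes are reduced to large square blocks; fine edges and outlines are lost — a downscale-then-upscale (mosaic) effect.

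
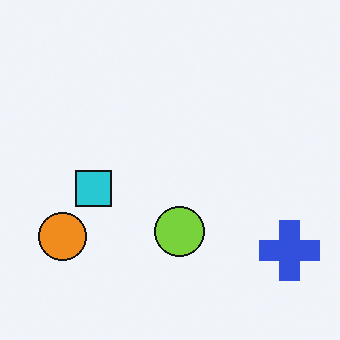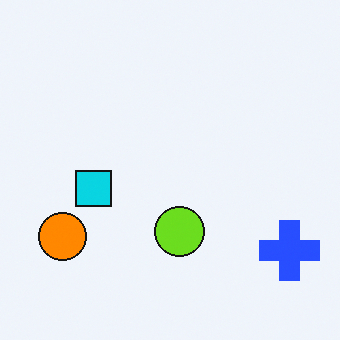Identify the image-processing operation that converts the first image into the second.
The second image is the first slightly oversaturated.

All colors are more vivid — a global saturation change.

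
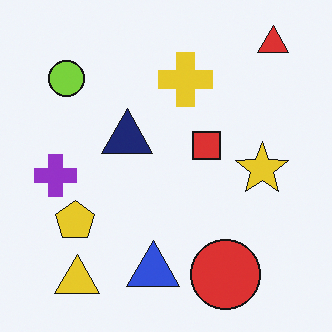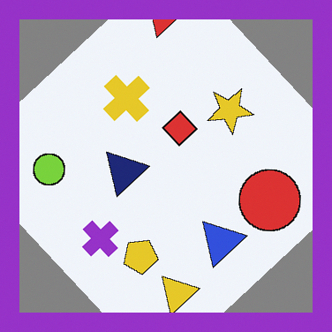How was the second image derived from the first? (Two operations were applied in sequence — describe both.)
This is the original image rotated counter-clockwise by a large amount — several tens of degrees, then framed with a purple border.

Every shape is tilted by the same angle and the image corners show triangular fill wedges — a whole-image rotation by a non-right angle. A solid purple frame runs around the edge of the second image, with the content slightly shrunk inside it.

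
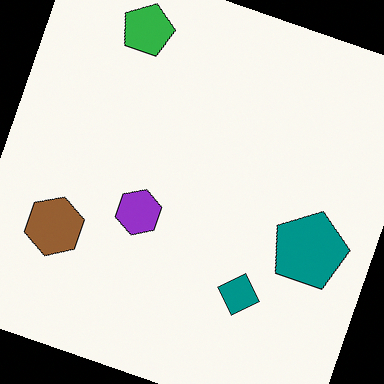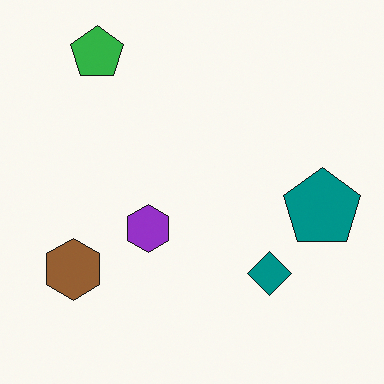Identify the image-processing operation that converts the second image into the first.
It was rotated clockwise by a moderate amount.

Every shape is tilted by the same angle and the image corners show triangular fill wedges — a whole-image rotation by a non-right angle.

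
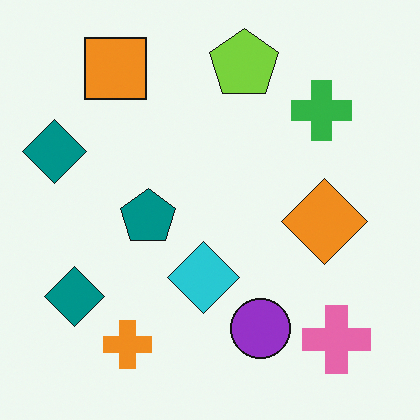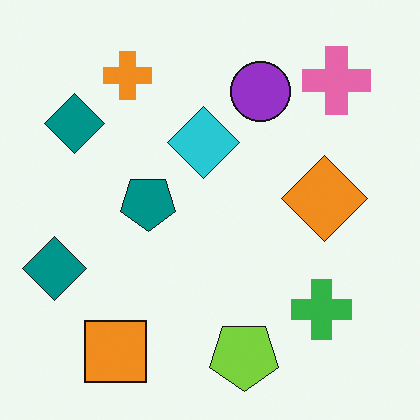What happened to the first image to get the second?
The second image is the first flipped vertically (top ↔ bottom).

The lime pentagon is in the top of the first image and the bottom of the second — shapes on opposite sides of the horizontal midline have swapped in a mirror flip.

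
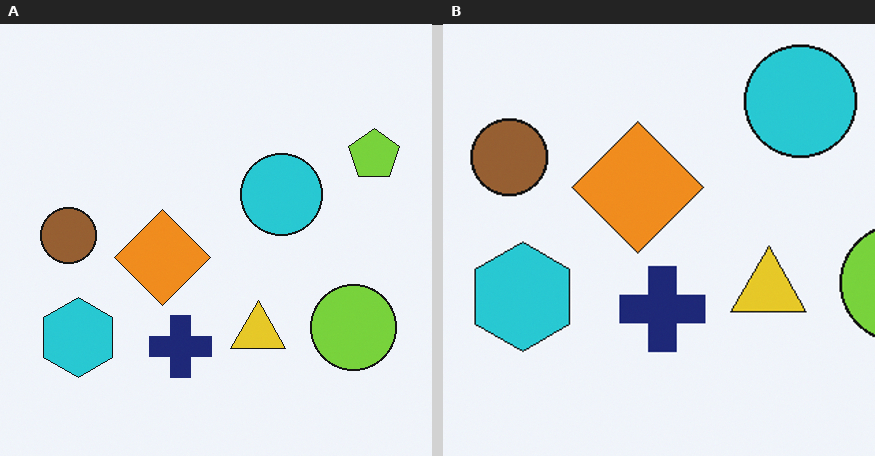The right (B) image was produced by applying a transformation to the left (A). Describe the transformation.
The transformation is: cropped to a modestly smaller region and rescaled.

The visible shapes are larger and the field of view is narrower; shapes near the original edges may be partly or wholly outside the frame — a crop-and-rescale.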